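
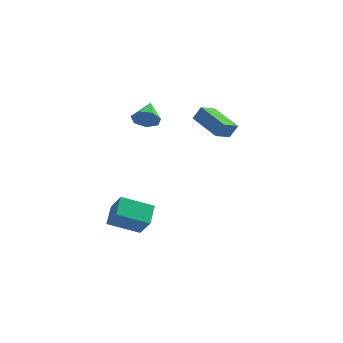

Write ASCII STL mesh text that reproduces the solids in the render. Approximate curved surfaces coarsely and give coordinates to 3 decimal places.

solid 
facet normal -0.823 0.442 0.355
outer loop
vertex 1.191 -0.356 4.762
vertex 1.533 0.531 4.45
vertex 0.815 -0.468 4.03
endloop
endfacet
facet normal -0.342 -0.887 0.311
outer loop
vertex 2.347 -1.291 3.37
vertex 1.191 -0.356 4.762
vertex 0.815 -0.468 4.03
endloop
endfacet
facet normal -0.823 0.442 0.356
outer loop
vertex 0.815 -0.468 4.03
vertex 1.533 0.531 4.45
vertex 1.157 0.419 3.719
endloop
endfacet
facet normal -0.452 -0.135 -0.882
outer loop
vertex 1.157 0.419 3.719
vertex 2.347 -1.291 3.37
vertex 0.815 -0.468 4.03
endloop
endfacet
facet normal 0.453 0.136 0.881
outer loop
vertex 1.191 -0.356 4.762
vertex 3.065 -0.292 3.79
vertex 1.533 0.531 4.45
endloop
endfacet
facet normal -0.342 -0.887 0.312
outer loop
vertex 2.723 -1.179 4.101
vertex 1.191 -0.356 4.762
vertex 2.347 -1.291 3.37
endloop
endfacet
facet normal 0.453 0.135 0.881
outer loop
vertex 2.723 -1.179 4.101
vertex 3.065 -0.292 3.79
vertex 1.191 -0.356 4.762
endloop
endfacet
facet normal 0.342 0.887 -0.312
outer loop
vertex 1.533 0.531 4.45
vertex 3.065 -0.292 3.79
vertex 1.157 0.419 3.719
endloop
endfacet
facet normal -0.453 -0.135 -0.881
outer loop
vertex 2.689 -0.404 3.058
vertex 2.347 -1.291 3.37
vertex 1.157 0.419 3.719
endloop
endfacet
facet normal 0.342 0.887 -0.311
outer loop
vertex 1.157 0.419 3.719
vertex 3.065 -0.292 3.79
vertex 2.689 -0.404 3.058
endloop
endfacet
facet normal 0.823 -0.443 -0.356
outer loop
vertex 2.689 -0.404 3.058
vertex 2.723 -1.179 4.101
vertex 2.347 -1.291 3.37
endloop
endfacet
facet normal 0.824 -0.442 -0.355
outer loop
vertex 3.065 -0.292 3.79
vertex 2.723 -1.179 4.101
vertex 2.689 -0.404 3.058
endloop
endfacet
facet normal 0.201 -0.833 -0.515
outer loop
vertex -1.938 0.932 3.569
vertex -2.4 1.171 3.002
vertex -1.646 1.297 3.092
endloop
endfacet
facet normal 0.695 0.299 0.654
outer loop
vertex -1.938 0.932 3.569
vertex -1.646 1.297 3.092
vertex -2.68 2.329 3.718
endloop
endfacet
facet normal 0.201 -0.833 -0.515
outer loop
vertex -1.646 1.297 3.092
vertex -2.4 1.171 3.002
vertex -1.923 1.567 2.547
endloop
endfacet
facet normal 0.704 0.710 -0.006
outer loop
vertex -1.646 1.297 3.092
vertex -1.923 1.567 2.547
vertex -2.68 2.329 3.718
endloop
endfacet
facet normal 0.200 -0.833 -0.515
outer loop
vertex -1.923 1.567 2.547
vertex -2.4 1.171 3.002
vertex -2.559 1.539 2.345
endloop
endfacet
facet normal 0.117 0.865 -0.488
outer loop
vertex -1.923 1.567 2.547
vertex -2.559 1.539 2.345
vertex -2.68 2.329 3.718
endloop
endfacet
facet normal 0.202 -0.833 -0.515
outer loop
vertex -2.559 1.539 2.345
vertex -2.4 1.171 3.002
vertex -3.076 1.233 2.637
endloop
endfacet
facet normal -0.627 0.650 -0.429
outer loop
vertex -2.559 1.539 2.345
vertex -3.076 1.233 2.637
vertex -2.68 2.329 3.718
endloop
endfacet
facet normal 0.201 -0.834 -0.514
outer loop
vertex -3.076 1.233 2.637
vertex -2.4 1.171 3.002
vertex -3.084 0.881 3.205
endloop
endfacet
facet normal -0.966 0.225 0.126
outer loop
vertex -3.076 1.233 2.637
vertex -3.084 0.881 3.205
vertex -2.68 2.329 3.718
endloop
endfacet
facet normal 0.200 -0.833 -0.516
outer loop
vertex -3.084 0.881 3.205
vertex -2.4 1.171 3.002
vertex -2.578 0.746 3.619
endloop
endfacet
facet normal -0.645 -0.089 0.759
outer loop
vertex -3.084 0.881 3.205
vertex -2.578 0.746 3.619
vertex -2.68 2.329 3.718
endloop
endfacet
facet normal 0.202 -0.833 -0.515
outer loop
vertex -2.578 0.746 3.619
vertex -2.4 1.171 3.002
vertex -1.938 0.932 3.569
endloop
endfacet
facet normal 0.094 -0.056 0.994
outer loop
vertex -2.578 0.746 3.619
vertex -1.938 0.932 3.569
vertex -2.68 2.329 3.718
endloop
endfacet
facet normal -0.579 0.393 -0.715
outer loop
vertex -2.833 -1.914 -1.874
vertex -1.443 -1.092 -2.548
vertex -2.598 -2.918 -2.616
endloop
endfacet
facet normal -0.794 -0.470 0.385
outer loop
vertex -1.817 -3.448 -1.652
vertex -2.833 -1.914 -1.874
vertex -2.598 -2.918 -2.616
endloop
endfacet
facet normal -0.579 0.393 -0.714
outer loop
vertex -2.598 -2.918 -2.616
vertex -1.443 -1.092 -2.548
vertex -1.209 -2.096 -3.29
endloop
endfacet
facet normal 0.184 -0.791 -0.584
outer loop
vertex -1.209 -2.096 -3.29
vertex -1.817 -3.448 -1.652
vertex -2.598 -2.918 -2.616
endloop
endfacet
facet normal -0.184 0.791 0.584
outer loop
vertex -2.833 -1.914 -1.874
vertex -0.662 -1.622 -1.584
vertex -1.443 -1.092 -2.548
endloop
endfacet
facet normal -0.794 -0.470 0.386
outer loop
vertex -2.051 -2.444 -0.91
vertex -2.833 -1.914 -1.874
vertex -1.817 -3.448 -1.652
endloop
endfacet
facet normal -0.184 0.790 0.584
outer loop
vertex -2.051 -2.444 -0.91
vertex -0.662 -1.622 -1.584
vertex -2.833 -1.914 -1.874
endloop
endfacet
facet normal 0.794 0.470 -0.385
outer loop
vertex -1.443 -1.092 -2.548
vertex -0.662 -1.622 -1.584
vertex -1.209 -2.096 -3.29
endloop
endfacet
facet normal 0.184 -0.791 -0.584
outer loop
vertex -0.427 -2.626 -2.326
vertex -1.817 -3.448 -1.652
vertex -1.209 -2.096 -3.29
endloop
endfacet
facet normal 0.794 0.471 -0.385
outer loop
vertex -1.209 -2.096 -3.29
vertex -0.662 -1.622 -1.584
vertex -0.427 -2.626 -2.326
endloop
endfacet
facet normal 0.579 -0.393 0.714
outer loop
vertex -0.427 -2.626 -2.326
vertex -2.051 -2.444 -0.91
vertex -1.817 -3.448 -1.652
endloop
endfacet
facet normal 0.579 -0.393 0.715
outer loop
vertex -0.662 -1.622 -1.584
vertex -2.051 -2.444 -0.91
vertex -0.427 -2.626 -2.326
endloop
endfacet

endsolid


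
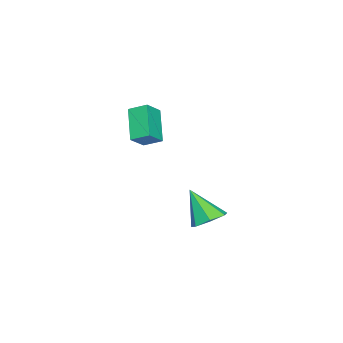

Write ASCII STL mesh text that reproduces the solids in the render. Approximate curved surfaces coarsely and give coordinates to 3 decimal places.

solid 
facet normal 0.056 0.526 -0.849
outer loop
vertex 3.76 1.961 -4.479
vertex 2.828 2.24 -4.367
vertex 3.641 2.68 -4.041
endloop
endfacet
facet normal 0.889 -0.122 0.441
outer loop
vertex 3.76 1.961 -4.479
vertex 3.641 2.68 -4.041
vertex 2.712 1.14 -2.593
endloop
endfacet
facet normal 0.055 0.526 -0.848
outer loop
vertex 3.641 2.68 -4.041
vertex 2.828 2.24 -4.367
vertex 2.909 3.068 -3.848
endloop
endfacet
facet normal 0.445 0.456 0.771
outer loop
vertex 3.641 2.68 -4.041
vertex 2.909 3.068 -3.848
vertex 2.712 1.14 -2.593
endloop
endfacet
facet normal 0.055 0.526 -0.848
outer loop
vertex 2.909 3.068 -3.848
vertex 2.828 2.24 -4.367
vertex 2.116 2.832 -4.046
endloop
endfacet
facet normal -0.351 0.536 0.768
outer loop
vertex 2.909 3.068 -3.848
vertex 2.116 2.832 -4.046
vertex 2.712 1.14 -2.593
endloop
endfacet
facet normal 0.055 0.526 -0.849
outer loop
vertex 2.116 2.832 -4.046
vertex 2.828 2.24 -4.367
vertex 1.859 2.151 -4.485
endloop
endfacet
facet normal -0.898 0.058 0.436
outer loop
vertex 2.116 2.832 -4.046
vertex 1.859 2.151 -4.485
vertex 2.712 1.14 -2.593
endloop
endfacet
facet normal 0.055 0.526 -0.849
outer loop
vertex 1.859 2.151 -4.485
vertex 2.828 2.24 -4.367
vertex 2.332 1.537 -4.835
endloop
endfacet
facet normal -0.785 -0.619 0.024
outer loop
vertex 1.859 2.151 -4.485
vertex 2.332 1.537 -4.835
vertex 2.712 1.14 -2.593
endloop
endfacet
facet normal 0.055 0.526 -0.849
outer loop
vertex 2.332 1.537 -4.835
vertex 2.828 2.24 -4.367
vertex 3.178 1.452 -4.833
endloop
endfacet
facet normal -0.098 -0.983 -0.157
outer loop
vertex 2.332 1.537 -4.835
vertex 3.178 1.452 -4.833
vertex 2.712 1.14 -2.593
endloop
endfacet
facet normal 0.056 0.526 -0.848
outer loop
vertex 3.178 1.452 -4.833
vertex 2.828 2.24 -4.367
vertex 3.76 1.961 -4.479
endloop
endfacet
facet normal 0.648 -0.761 0.029
outer loop
vertex 3.178 1.452 -4.833
vertex 3.76 1.961 -4.479
vertex 2.712 1.14 -2.593
endloop
endfacet
facet normal -0.821 0.179 -0.542
outer loop
vertex 2.983 -1.286 2.027
vertex 2.925 -0.31 2.438
vertex 4.13 -0.583 0.52
endloop
endfacet
facet normal 0.054 -0.920 -0.388
outer loop
vertex 5.075 -0.79 1.142
vertex 2.983 -1.286 2.027
vertex 4.13 -0.583 0.52
endloop
endfacet
facet normal -0.821 0.179 -0.542
outer loop
vertex 4.13 -0.583 0.52
vertex 2.925 -0.31 2.438
vertex 4.072 0.392 0.93
endloop
endfacet
facet normal 0.567 0.348 -0.746
outer loop
vertex 4.072 0.392 0.93
vertex 5.075 -0.79 1.142
vertex 4.13 -0.583 0.52
endloop
endfacet
facet normal -0.567 -0.348 0.746
outer loop
vertex 2.983 -1.286 2.027
vertex 3.87 -0.517 3.06
vertex 2.925 -0.31 2.438
endloop
endfacet
facet normal 0.055 -0.920 -0.387
outer loop
vertex 3.928 -1.492 2.65
vertex 2.983 -1.286 2.027
vertex 5.075 -0.79 1.142
endloop
endfacet
facet normal -0.568 -0.348 0.746
outer loop
vertex 3.928 -1.492 2.65
vertex 3.87 -0.517 3.06
vertex 2.983 -1.286 2.027
endloop
endfacet
facet normal -0.054 0.920 0.388
outer loop
vertex 2.925 -0.31 2.438
vertex 3.87 -0.517 3.06
vertex 4.072 0.392 0.93
endloop
endfacet
facet normal 0.568 0.348 -0.746
outer loop
vertex 5.017 0.186 1.553
vertex 5.075 -0.79 1.142
vertex 4.072 0.392 0.93
endloop
endfacet
facet normal -0.055 0.920 0.388
outer loop
vertex 4.072 0.392 0.93
vertex 3.87 -0.517 3.06
vertex 5.017 0.186 1.553
endloop
endfacet
facet normal 0.821 -0.179 0.541
outer loop
vertex 5.017 0.186 1.553
vertex 3.928 -1.492 2.65
vertex 5.075 -0.79 1.142
endloop
endfacet
facet normal 0.821 -0.179 0.542
outer loop
vertex 3.87 -0.517 3.06
vertex 3.928 -1.492 2.65
vertex 5.017 0.186 1.553
endloop
endfacet

endsolid


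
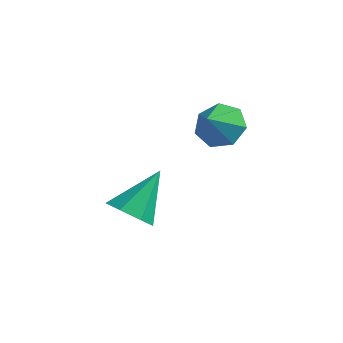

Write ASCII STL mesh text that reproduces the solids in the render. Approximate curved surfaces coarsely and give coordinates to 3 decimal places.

solid 
facet normal -0.176 -0.720 -0.671
outer loop
vertex -2.579 -0.137 0.378
vertex -2.917 -0.63 0.996
vertex -3.313 -0.06 0.488
endloop
endfacet
facet normal 0.033 0.908 -0.417
outer loop
vertex -2.579 -0.137 0.378
vertex -3.313 -0.06 0.488
vertex -2.583 0.73 2.264
endloop
endfacet
facet normal -0.176 -0.720 -0.671
outer loop
vertex -3.313 -0.06 0.488
vertex -2.917 -0.63 0.996
vertex -3.749 -0.413 0.981
endloop
endfacet
facet normal -0.666 0.744 -0.057
outer loop
vertex -3.313 -0.06 0.488
vertex -3.749 -0.413 0.981
vertex -2.583 0.73 2.264
endloop
endfacet
facet normal -0.176 -0.720 -0.672
outer loop
vertex -3.749 -0.413 0.981
vertex -2.917 -0.63 0.996
vertex -3.558 -0.93 1.485
endloop
endfacet
facet normal -0.812 0.225 0.538
outer loop
vertex -3.749 -0.413 0.981
vertex -3.558 -0.93 1.485
vertex -2.583 0.73 2.264
endloop
endfacet
facet normal -0.176 -0.719 -0.672
outer loop
vertex -3.558 -0.93 1.485
vertex -2.917 -0.63 0.996
vertex -2.884 -1.221 1.62
endloop
endfacet
facet normal -0.296 -0.258 0.920
outer loop
vertex -3.558 -0.93 1.485
vertex -2.884 -1.221 1.62
vertex -2.583 0.73 2.264
endloop
endfacet
facet normal -0.176 -0.719 -0.672
outer loop
vertex -2.884 -1.221 1.62
vertex -2.917 -0.63 0.996
vertex -2.235 -1.067 1.285
endloop
endfacet
facet normal 0.494 -0.340 0.800
outer loop
vertex -2.884 -1.221 1.62
vertex -2.235 -1.067 1.285
vertex -2.583 0.73 2.264
endloop
endfacet
facet normal -0.177 -0.720 -0.671
outer loop
vertex -2.235 -1.067 1.285
vertex -2.917 -0.63 0.996
vertex -2.099 -0.585 0.732
endloop
endfacet
facet normal 0.962 0.039 0.270
outer loop
vertex -2.235 -1.067 1.285
vertex -2.099 -0.585 0.732
vertex -2.583 0.73 2.264
endloop
endfacet
facet normal -0.177 -0.720 -0.671
outer loop
vertex -2.099 -0.585 0.732
vertex -2.917 -0.63 0.996
vertex -2.579 -0.137 0.378
endloop
endfacet
facet normal 0.756 0.595 -0.272
outer loop
vertex -2.099 -0.585 0.732
vertex -2.579 -0.137 0.378
vertex -2.583 0.73 2.264
endloop
endfacet
facet normal 0.014 0.721 -0.692
outer loop
vertex -1.226 3.012 2.53
vertex -1.911 3.423 2.944
vertex -1.028 3.533 3.077
endloop
endfacet
facet normal 0.799 -0.552 0.237
outer loop
vertex -1.226 3.012 2.53
vertex -1.028 3.533 3.077
vertex -1.929 2.537 3.796
endloop
endfacet
facet normal 0.015 0.721 -0.693
outer loop
vertex -1.028 3.533 3.077
vertex -1.911 3.423 2.944
vertex -1.494 3.972 3.524
endloop
endfacet
facet normal 0.662 -0.059 0.748
outer loop
vertex -1.028 3.533 3.077
vertex -1.494 3.972 3.524
vertex -1.929 2.537 3.796
endloop
endfacet
facet normal 0.015 0.721 -0.693
outer loop
vertex -1.494 3.972 3.524
vertex -1.911 3.423 2.944
vertex -2.275 3.998 3.534
endloop
endfacet
facet normal 0.019 0.181 0.983
outer loop
vertex -1.494 3.972 3.524
vertex -2.275 3.998 3.534
vertex -1.929 2.537 3.796
endloop
endfacet
facet normal 0.015 0.721 -0.693
outer loop
vertex -2.275 3.998 3.534
vertex -1.911 3.423 2.944
vertex -2.781 3.591 3.1
endloop
endfacet
facet normal -0.644 -0.015 0.765
outer loop
vertex -2.275 3.998 3.534
vertex -2.781 3.591 3.1
vertex -1.929 2.537 3.796
endloop
endfacet
facet normal 0.015 0.721 -0.693
outer loop
vertex -2.781 3.591 3.1
vertex -1.911 3.423 2.944
vertex -2.632 3.058 2.549
endloop
endfacet
facet normal -0.828 -0.498 0.258
outer loop
vertex -2.781 3.591 3.1
vertex -2.632 3.058 2.549
vertex -1.929 2.537 3.796
endloop
endfacet
facet normal 0.014 0.722 -0.692
outer loop
vertex -2.632 3.058 2.549
vertex -1.911 3.423 2.944
vertex -1.94 2.801 2.295
endloop
endfacet
facet normal -0.394 -0.906 -0.156
outer loop
vertex -2.632 3.058 2.549
vertex -1.94 2.801 2.295
vertex -1.929 2.537 3.796
endloop
endfacet
facet normal 0.015 0.722 -0.692
outer loop
vertex -1.94 2.801 2.295
vertex -1.911 3.423 2.944
vertex -1.226 3.012 2.53
endloop
endfacet
facet normal 0.329 -0.930 -0.166
outer loop
vertex -1.94 2.801 2.295
vertex -1.226 3.012 2.53
vertex -1.929 2.537 3.796
endloop
endfacet

endsolid


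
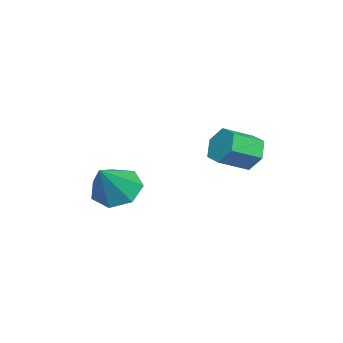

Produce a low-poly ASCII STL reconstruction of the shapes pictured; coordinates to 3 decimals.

solid 
facet normal -0.691 0.134 -0.711
outer loop
vertex 1.498 -3.321 -4.965
vertex 0.717 -3.25 -4.193
vertex 1.324 -2.444 -4.631
endloop
endfacet
facet normal 0.937 0.270 -0.222
outer loop
vertex 1.498 -3.321 -4.965
vertex 1.324 -2.444 -4.631
vertex 2.063 -3.51 -2.807
endloop
endfacet
facet normal -0.690 0.133 -0.711
outer loop
vertex 1.324 -2.444 -4.631
vertex 0.717 -3.25 -4.193
vertex 0.693 -2.174 -3.968
endloop
endfacet
facet normal 0.575 0.786 0.227
outer loop
vertex 1.324 -2.444 -4.631
vertex 0.693 -2.174 -3.968
vertex 2.063 -3.51 -2.807
endloop
endfacet
facet normal -0.690 0.133 -0.712
outer loop
vertex 0.693 -2.174 -3.968
vertex 0.717 -3.25 -4.193
vertex 0.08 -2.714 -3.475
endloop
endfacet
facet normal 0.015 0.665 0.747
outer loop
vertex 0.693 -2.174 -3.968
vertex 0.08 -2.714 -3.475
vertex 2.063 -3.51 -2.807
endloop
endfacet
facet normal -0.690 0.133 -0.711
outer loop
vertex 0.08 -2.714 -3.475
vertex 0.717 -3.25 -4.193
vertex -0.053 -3.658 -3.522
endloop
endfacet
facet normal -0.320 -0.002 0.947
outer loop
vertex 0.08 -2.714 -3.475
vertex -0.053 -3.658 -3.522
vertex 2.063 -3.51 -2.807
endloop
endfacet
facet normal -0.690 0.133 -0.711
outer loop
vertex -0.053 -3.658 -3.522
vertex 0.717 -3.25 -4.193
vertex 0.394 -4.295 -4.075
endloop
endfacet
facet normal -0.179 -0.714 0.677
outer loop
vertex -0.053 -3.658 -3.522
vertex 0.394 -4.295 -4.075
vertex 2.063 -3.51 -2.807
endloop
endfacet
facet normal -0.690 0.133 -0.711
outer loop
vertex 0.394 -4.295 -4.075
vertex 0.717 -3.25 -4.193
vertex 1.084 -4.145 -4.717
endloop
endfacet
facet normal 0.333 -0.933 0.140
outer loop
vertex 0.394 -4.295 -4.075
vertex 1.084 -4.145 -4.717
vertex 2.063 -3.51 -2.807
endloop
endfacet
facet normal -0.691 0.133 -0.711
outer loop
vertex 1.084 -4.145 -4.717
vertex 0.717 -3.25 -4.193
vertex 1.498 -3.321 -4.965
endloop
endfacet
facet normal 0.829 -0.495 -0.260
outer loop
vertex 1.084 -4.145 -4.717
vertex 1.498 -3.321 -4.965
vertex 2.063 -3.51 -2.807
endloop
endfacet
facet normal -0.609 0.679 -0.410
outer loop
vertex -0.869 1.589 -3.33
vertex -1.408 1.539 -2.611
vertex -0.734 2.134 -2.628
endloop
endfacet
facet normal 0.778 0.414 -0.471
outer loop
vertex -0.869 1.589 -3.33
vertex -0.734 2.134 -2.628
vertex 0.027 0.591 -2.728
endloop
endfacet
facet normal 0.778 0.414 -0.473
outer loop
vertex 0.027 0.591 -2.728
vertex -0.734 2.134 -2.628
vertex 0.163 1.137 -2.026
endloop
endfacet
facet normal 0.610 -0.679 0.410
outer loop
vertex 0.027 0.591 -2.728
vertex 0.163 1.137 -2.026
vertex -0.512 0.541 -2.009
endloop
endfacet
facet normal -0.609 0.679 -0.410
outer loop
vertex -0.734 2.134 -2.628
vertex -1.408 1.539 -2.611
vertex -1.272 2.085 -1.909
endloop
endfacet
facet normal 0.520 0.733 0.439
outer loop
vertex -0.734 2.134 -2.628
vertex -1.272 2.085 -1.909
vertex 0.163 1.137 -2.026
endloop
endfacet
facet normal 0.520 0.732 0.440
outer loop
vertex 0.163 1.137 -2.026
vertex -1.272 2.085 -1.909
vertex -0.376 1.087 -1.306
endloop
endfacet
facet normal 0.610 -0.679 0.409
outer loop
vertex 0.163 1.137 -2.026
vertex -0.376 1.087 -1.306
vertex -0.512 0.541 -2.009
endloop
endfacet
facet normal -0.610 0.679 -0.410
outer loop
vertex -1.272 2.085 -1.909
vertex -1.408 1.539 -2.611
vertex -1.947 1.489 -1.892
endloop
endfacet
facet normal -0.259 0.319 0.912
outer loop
vertex -1.272 2.085 -1.909
vertex -1.947 1.489 -1.892
vertex -0.376 1.087 -1.306
endloop
endfacet
facet normal -0.259 0.318 0.912
outer loop
vertex -0.376 1.087 -1.306
vertex -1.947 1.489 -1.892
vertex -1.051 0.491 -1.29
endloop
endfacet
facet normal 0.609 -0.679 0.410
outer loop
vertex -0.376 1.087 -1.306
vertex -1.051 0.491 -1.29
vertex -0.512 0.541 -2.009
endloop
endfacet
facet normal -0.610 0.679 -0.410
outer loop
vertex -1.947 1.489 -1.892
vertex -1.408 1.539 -2.611
vertex -2.083 0.943 -2.594
endloop
endfacet
facet normal -0.778 -0.414 0.473
outer loop
vertex -1.947 1.489 -1.892
vertex -2.083 0.943 -2.594
vertex -1.051 0.491 -1.29
endloop
endfacet
facet normal -0.778 -0.415 0.472
outer loop
vertex -1.051 0.491 -1.29
vertex -2.083 0.943 -2.594
vertex -1.186 -0.054 -1.992
endloop
endfacet
facet normal 0.609 -0.679 0.410
outer loop
vertex -1.051 0.491 -1.29
vertex -1.186 -0.054 -1.992
vertex -0.512 0.541 -2.009
endloop
endfacet
facet normal -0.610 0.679 -0.409
outer loop
vertex -2.083 0.943 -2.594
vertex -1.408 1.539 -2.611
vertex -1.544 0.993 -3.314
endloop
endfacet
facet normal -0.519 -0.733 -0.440
outer loop
vertex -2.083 0.943 -2.594
vertex -1.544 0.993 -3.314
vertex -1.186 -0.054 -1.992
endloop
endfacet
facet normal -0.520 -0.732 -0.439
outer loop
vertex -1.186 -0.054 -1.992
vertex -1.544 0.993 -3.314
vertex -0.648 -0.005 -2.711
endloop
endfacet
facet normal 0.609 -0.679 0.410
outer loop
vertex -1.186 -0.054 -1.992
vertex -0.648 -0.005 -2.711
vertex -0.512 0.541 -2.009
endloop
endfacet
facet normal -0.609 0.679 -0.410
outer loop
vertex -1.544 0.993 -3.314
vertex -1.408 1.539 -2.611
vertex -0.869 1.589 -3.33
endloop
endfacet
facet normal 0.259 -0.318 -0.912
outer loop
vertex -1.544 0.993 -3.314
vertex -0.869 1.589 -3.33
vertex -0.648 -0.005 -2.711
endloop
endfacet
facet normal 0.258 -0.318 -0.912
outer loop
vertex -0.648 -0.005 -2.711
vertex -0.869 1.589 -3.33
vertex 0.027 0.591 -2.728
endloop
endfacet
facet normal 0.610 -0.679 0.410
outer loop
vertex -0.648 -0.005 -2.711
vertex 0.027 0.591 -2.728
vertex -0.512 0.541 -2.009
endloop
endfacet

endsolid


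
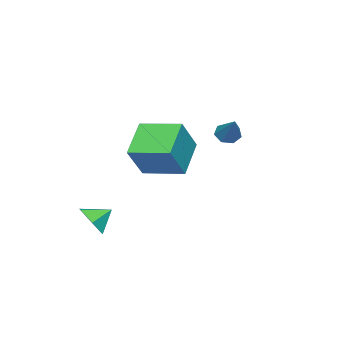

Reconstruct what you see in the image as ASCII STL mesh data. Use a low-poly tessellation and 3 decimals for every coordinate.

solid 
facet normal 0.658 -0.548 -0.516
outer loop
vertex 3.218 -3.261 -2.31
vertex 2.755 -3.032 -3.144
vertex 3.484 -2.465 -2.816
endloop
endfacet
facet normal 0.169 0.488 0.856
outer loop
vertex 3.218 -3.261 -2.31
vertex 3.484 -2.465 -2.816
vertex 2.005 -2.408 -2.556
endloop
endfacet
facet normal 0.659 -0.549 -0.515
outer loop
vertex 3.484 -2.465 -2.816
vertex 2.755 -3.032 -3.144
vertex 3.022 -2.237 -3.65
endloop
endfacet
facet normal 0.077 0.972 0.223
outer loop
vertex 3.484 -2.465 -2.816
vertex 3.022 -2.237 -3.65
vertex 2.005 -2.408 -2.556
endloop
endfacet
facet normal 0.658 -0.549 -0.515
outer loop
vertex 3.022 -2.237 -3.65
vertex 2.755 -3.032 -3.144
vertex 2.293 -2.804 -3.977
endloop
endfacet
facet normal -0.486 0.812 -0.325
outer loop
vertex 3.022 -2.237 -3.65
vertex 2.293 -2.804 -3.977
vertex 2.005 -2.408 -2.556
endloop
endfacet
facet normal 0.659 -0.548 -0.515
outer loop
vertex 2.293 -2.804 -3.977
vertex 2.755 -3.032 -3.144
vertex 2.027 -3.6 -3.471
endloop
endfacet
facet normal -0.956 0.167 -0.240
outer loop
vertex 2.293 -2.804 -3.977
vertex 2.027 -3.6 -3.471
vertex 2.005 -2.408 -2.556
endloop
endfacet
facet normal 0.659 -0.548 -0.515
outer loop
vertex 2.027 -3.6 -3.471
vertex 2.755 -3.032 -3.144
vertex 2.489 -3.828 -2.638
endloop
endfacet
facet normal -0.864 -0.317 0.392
outer loop
vertex 2.027 -3.6 -3.471
vertex 2.489 -3.828 -2.638
vertex 2.005 -2.408 -2.556
endloop
endfacet
facet normal 0.658 -0.548 -0.516
outer loop
vertex 2.489 -3.828 -2.638
vertex 2.755 -3.032 -3.144
vertex 3.218 -3.261 -2.31
endloop
endfacet
facet normal -0.301 -0.157 0.941
outer loop
vertex 2.489 -3.828 -2.638
vertex 3.218 -3.261 -2.31
vertex 2.005 -2.408 -2.556
endloop
endfacet
facet normal -0.543 -0.495 -0.678
outer loop
vertex -0.023 2.05 1.871
vertex -0.531 2.102 2.24
vertex -0.329 2.495 1.791
endloop
endfacet
facet normal 0.761 0.437 -0.479
outer loop
vertex -0.023 2.05 1.871
vertex -0.329 2.495 1.791
vertex 0.431 2.978 3.44
endloop
endfacet
facet normal -0.544 -0.495 -0.678
outer loop
vertex -0.329 2.495 1.791
vertex -0.531 2.102 2.24
vertex -0.787 2.645 2.049
endloop
endfacet
facet normal 0.121 0.936 -0.330
outer loop
vertex -0.329 2.495 1.791
vertex -0.787 2.645 2.049
vertex 0.431 2.978 3.44
endloop
endfacet
facet normal -0.543 -0.495 -0.678
outer loop
vertex -0.787 2.645 2.049
vertex -0.531 2.102 2.24
vertex -1.052 2.386 2.45
endloop
endfacet
facet normal -0.487 0.844 0.224
outer loop
vertex -0.787 2.645 2.049
vertex -1.052 2.386 2.45
vertex 0.431 2.978 3.44
endloop
endfacet
facet normal -0.543 -0.494 -0.679
outer loop
vertex -1.052 2.386 2.45
vertex -0.531 2.102 2.24
vertex -0.925 1.913 2.693
endloop
endfacet
facet normal -0.602 0.231 0.764
outer loop
vertex -1.052 2.386 2.45
vertex -0.925 1.913 2.693
vertex 0.431 2.978 3.44
endloop
endfacet
facet normal -0.542 -0.495 -0.678
outer loop
vertex -0.925 1.913 2.693
vertex -0.531 2.102 2.24
vertex -0.501 1.583 2.595
endloop
endfacet
facet normal -0.140 -0.443 0.886
outer loop
vertex -0.925 1.913 2.693
vertex -0.501 1.583 2.595
vertex 0.431 2.978 3.44
endloop
endfacet
facet normal -0.543 -0.495 -0.678
outer loop
vertex -0.501 1.583 2.595
vertex -0.531 2.102 2.24
vertex -0.099 1.643 2.229
endloop
endfacet
facet normal 0.552 -0.670 0.497
outer loop
vertex -0.501 1.583 2.595
vertex -0.099 1.643 2.229
vertex 0.431 2.978 3.44
endloop
endfacet
facet normal -0.543 -0.495 -0.678
outer loop
vertex -0.099 1.643 2.229
vertex -0.531 2.102 2.24
vertex -0.023 2.05 1.871
endloop
endfacet
facet normal 0.954 -0.277 -0.112
outer loop
vertex -0.099 1.643 2.229
vertex -0.023 2.05 1.871
vertex 0.431 2.978 3.44
endloop
endfacet
facet normal -0.575 0.035 -0.818
outer loop
vertex -3.772 -3.715 -0.668
vertex -4.072 -1.567 -0.364
vertex -2.021 -3.299 -1.881
endloop
endfacet
facet normal 0.137 -0.981 -0.138
outer loop
vertex -0.808 -3.373 -0.156
vertex -3.772 -3.715 -0.668
vertex -2.021 -3.299 -1.881
endloop
endfacet
facet normal -0.575 0.035 -0.817
outer loop
vertex -2.021 -3.299 -1.881
vertex -4.072 -1.567 -0.364
vertex -2.322 -1.151 -1.577
endloop
endfacet
facet normal 0.807 0.192 -0.559
outer loop
vertex -2.322 -1.151 -1.577
vertex -0.808 -3.373 -0.156
vertex -2.021 -3.299 -1.881
endloop
endfacet
facet normal -0.807 -0.192 0.559
outer loop
vertex -3.772 -3.715 -0.668
vertex -2.859 -1.641 1.361
vertex -4.072 -1.567 -0.364
endloop
endfacet
facet normal 0.137 -0.981 -0.139
outer loop
vertex -2.558 -3.789 1.057
vertex -3.772 -3.715 -0.668
vertex -0.808 -3.373 -0.156
endloop
endfacet
facet normal -0.806 -0.192 0.559
outer loop
vertex -2.558 -3.789 1.057
vertex -2.859 -1.641 1.361
vertex -3.772 -3.715 -0.668
endloop
endfacet
facet normal -0.137 0.981 0.139
outer loop
vertex -4.072 -1.567 -0.364
vertex -2.859 -1.641 1.361
vertex -2.322 -1.151 -1.577
endloop
endfacet
facet normal 0.806 0.192 -0.559
outer loop
vertex -1.108 -1.225 0.148
vertex -0.808 -3.373 -0.156
vertex -2.322 -1.151 -1.577
endloop
endfacet
facet normal -0.137 0.981 0.139
outer loop
vertex -2.322 -1.151 -1.577
vertex -2.859 -1.641 1.361
vertex -1.108 -1.225 0.148
endloop
endfacet
facet normal 0.575 -0.035 0.817
outer loop
vertex -1.108 -1.225 0.148
vertex -2.558 -3.789 1.057
vertex -0.808 -3.373 -0.156
endloop
endfacet
facet normal 0.575 -0.035 0.818
outer loop
vertex -2.859 -1.641 1.361
vertex -2.558 -3.789 1.057
vertex -1.108 -1.225 0.148
endloop
endfacet

endsolid


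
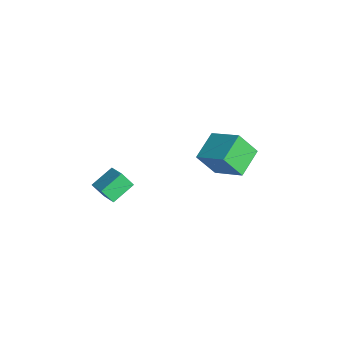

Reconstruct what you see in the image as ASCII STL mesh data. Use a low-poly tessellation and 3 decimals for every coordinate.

solid 
facet normal -0.749 -0.469 -0.468
outer loop
vertex -2.911 1.432 -2.02
vertex -3.956 2.531 -1.45
vertex -2.677 2.296 -3.26
endloop
endfacet
facet normal 0.645 -0.679 -0.351
outer loop
vertex -1.284 3.169 -2.39
vertex -2.911 1.432 -2.02
vertex -2.677 2.296 -3.26
endloop
endfacet
facet normal -0.749 -0.470 -0.468
outer loop
vertex -2.677 2.296 -3.26
vertex -3.956 2.531 -1.45
vertex -3.722 3.395 -2.691
endloop
endfacet
facet normal 0.152 0.565 -0.811
outer loop
vertex -3.722 3.395 -2.691
vertex -1.284 3.169 -2.39
vertex -2.677 2.296 -3.26
endloop
endfacet
facet normal -0.152 -0.565 0.811
outer loop
vertex -2.911 1.432 -2.02
vertex -2.563 3.404 -0.58
vertex -3.956 2.531 -1.45
endloop
endfacet
facet normal 0.645 -0.679 -0.351
outer loop
vertex -1.518 2.305 -1.149
vertex -2.911 1.432 -2.02
vertex -1.284 3.169 -2.39
endloop
endfacet
facet normal -0.153 -0.565 0.811
outer loop
vertex -1.518 2.305 -1.149
vertex -2.563 3.404 -0.58
vertex -2.911 1.432 -2.02
endloop
endfacet
facet normal -0.645 0.679 0.351
outer loop
vertex -3.956 2.531 -1.45
vertex -2.563 3.404 -0.58
vertex -3.722 3.395 -2.691
endloop
endfacet
facet normal 0.152 0.565 -0.811
outer loop
vertex -2.329 4.268 -1.82
vertex -1.284 3.169 -2.39
vertex -3.722 3.395 -2.691
endloop
endfacet
facet normal -0.645 0.679 0.351
outer loop
vertex -3.722 3.395 -2.691
vertex -2.563 3.404 -0.58
vertex -2.329 4.268 -1.82
endloop
endfacet
facet normal 0.749 0.469 0.468
outer loop
vertex -2.329 4.268 -1.82
vertex -1.518 2.305 -1.149
vertex -1.284 3.169 -2.39
endloop
endfacet
facet normal 0.749 0.469 0.468
outer loop
vertex -2.563 3.404 -0.58
vertex -1.518 2.305 -1.149
vertex -2.329 4.268 -1.82
endloop
endfacet
facet normal -0.320 -0.534 0.783
outer loop
vertex -2.153 -3.375 -2.496
vertex -2.612 -2.265 -1.926
vertex -3.282 -3.546 -3.074
endloop
endfacet
facet normal 0.346 -0.835 -0.428
outer loop
vertex -2.988 -3.055 -3.794
vertex -2.153 -3.375 -2.496
vertex -3.282 -3.546 -3.074
endloop
endfacet
facet normal -0.319 -0.534 0.783
outer loop
vertex -3.282 -3.546 -3.074
vertex -2.612 -2.265 -1.926
vertex -3.742 -2.436 -2.504
endloop
endfacet
facet normal -0.882 -0.134 -0.451
outer loop
vertex -3.742 -2.436 -2.504
vertex -2.988 -3.055 -3.794
vertex -3.282 -3.546 -3.074
endloop
endfacet
facet normal 0.882 0.133 0.451
outer loop
vertex -2.153 -3.375 -2.496
vertex -2.318 -1.774 -2.646
vertex -2.612 -2.265 -1.926
endloop
endfacet
facet normal 0.345 -0.835 -0.428
outer loop
vertex -1.858 -2.884 -3.216
vertex -2.153 -3.375 -2.496
vertex -2.988 -3.055 -3.794
endloop
endfacet
facet normal 0.882 0.133 0.452
outer loop
vertex -1.858 -2.884 -3.216
vertex -2.318 -1.774 -2.646
vertex -2.153 -3.375 -2.496
endloop
endfacet
facet normal -0.345 0.835 0.428
outer loop
vertex -2.612 -2.265 -1.926
vertex -2.318 -1.774 -2.646
vertex -3.742 -2.436 -2.504
endloop
endfacet
facet normal -0.882 -0.133 -0.452
outer loop
vertex -3.447 -1.945 -3.224
vertex -2.988 -3.055 -3.794
vertex -3.742 -2.436 -2.504
endloop
endfacet
facet normal -0.346 0.835 0.428
outer loop
vertex -3.742 -2.436 -2.504
vertex -2.318 -1.774 -2.646
vertex -3.447 -1.945 -3.224
endloop
endfacet
facet normal 0.320 0.534 -0.783
outer loop
vertex -3.447 -1.945 -3.224
vertex -1.858 -2.884 -3.216
vertex -2.988 -3.055 -3.794
endloop
endfacet
facet normal 0.320 0.534 -0.783
outer loop
vertex -2.318 -1.774 -2.646
vertex -1.858 -2.884 -3.216
vertex -3.447 -1.945 -3.224
endloop
endfacet

endsolid


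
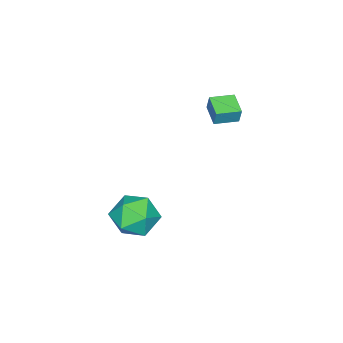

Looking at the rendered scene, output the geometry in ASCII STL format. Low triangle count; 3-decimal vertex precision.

solid 
facet normal -0.755 -0.655 0.023
outer loop
vertex 0.372 -0.752 -2.165
vertex 1.063 -1.568 -2.73
vertex 1.054 -1.516 -1.522
endloop
endfacet
facet normal -0.785 -0.212 0.582
outer loop
vertex 0.372 -0.752 -2.165
vertex 1.054 -1.516 -1.522
vertex 0.98 -0.353 -1.199
endloop
endfacet
facet normal -0.826 0.455 0.332
outer loop
vertex 0.372 -0.752 -2.165
vertex 0.98 -0.353 -1.199
vertex 0.943 0.314 -2.206
endloop
endfacet
facet normal -0.821 0.425 -0.381
outer loop
vertex 0.372 -0.752 -2.165
vertex 0.943 0.314 -2.206
vertex 0.994 -0.437 -3.153
endloop
endfacet
facet normal -0.777 -0.262 -0.573
outer loop
vertex 0.372 -0.752 -2.165
vertex 0.994 -0.437 -3.153
vertex 1.063 -1.568 -2.73
endloop
endfacet
facet normal -0.175 -0.274 0.946
outer loop
vertex 0.98 -0.353 -1.199
vertex 1.054 -1.516 -1.522
vertex 2.046 -0.923 -1.167
endloop
endfacet
facet normal -0.126 -0.991 0.042
outer loop
vertex 1.054 -1.516 -1.522
vertex 1.063 -1.568 -2.73
vertex 2.097 -1.674 -2.114
endloop
endfacet
facet normal -0.162 -0.354 -0.921
outer loop
vertex 1.063 -1.568 -2.73
vertex 0.994 -0.437 -3.153
vertex 2.06 -1.007 -3.121
endloop
endfacet
facet normal -0.233 0.756 -0.612
outer loop
vertex 0.994 -0.437 -3.153
vertex 0.943 0.314 -2.206
vertex 1.986 0.156 -2.798
endloop
endfacet
facet normal -0.240 0.805 0.542
outer loop
vertex 0.943 0.314 -2.206
vertex 0.98 -0.353 -1.199
vertex 1.977 0.208 -1.59
endloop
endfacet
facet normal 0.821 -0.425 0.381
outer loop
vertex 2.668 -0.608 -2.155
vertex 2.046 -0.923 -1.167
vertex 2.097 -1.674 -2.114
endloop
endfacet
facet normal 0.826 -0.455 -0.332
outer loop
vertex 2.668 -0.608 -2.155
vertex 2.097 -1.674 -2.114
vertex 2.06 -1.007 -3.121
endloop
endfacet
facet normal 0.785 0.212 -0.582
outer loop
vertex 2.668 -0.608 -2.155
vertex 2.06 -1.007 -3.121
vertex 1.986 0.156 -2.798
endloop
endfacet
facet normal 0.755 0.655 -0.023
outer loop
vertex 2.668 -0.608 -2.155
vertex 1.986 0.156 -2.798
vertex 1.977 0.208 -1.59
endloop
endfacet
facet normal 0.777 0.262 0.573
outer loop
vertex 2.668 -0.608 -2.155
vertex 1.977 0.208 -1.59
vertex 2.046 -0.923 -1.167
endloop
endfacet
facet normal 0.233 -0.756 0.612
outer loop
vertex 2.097 -1.674 -2.114
vertex 2.046 -0.923 -1.167
vertex 1.054 -1.516 -1.522
endloop
endfacet
facet normal 0.240 -0.805 -0.542
outer loop
vertex 2.06 -1.007 -3.121
vertex 2.097 -1.674 -2.114
vertex 1.063 -1.568 -2.73
endloop
endfacet
facet normal 0.175 0.274 -0.946
outer loop
vertex 1.986 0.156 -2.798
vertex 2.06 -1.007 -3.121
vertex 0.994 -0.437 -3.153
endloop
endfacet
facet normal 0.126 0.991 -0.042
outer loop
vertex 1.977 0.208 -1.59
vertex 1.986 0.156 -2.798
vertex 0.943 0.314 -2.206
endloop
endfacet
facet normal 0.162 0.354 0.921
outer loop
vertex 2.046 -0.923 -1.167
vertex 1.977 0.208 -1.59
vertex 0.98 -0.353 -1.199
endloop
endfacet
facet normal -0.644 -0.720 0.260
outer loop
vertex -1.972 0.843 4.013
vertex -2.824 1.582 3.948
vertex -2.077 0.652 3.223
endloop
endfacet
facet normal 0.754 -0.654 0.058
outer loop
vertex -1.356 1.458 2.932
vertex -1.972 0.843 4.013
vertex -2.077 0.652 3.223
endloop
endfacet
facet normal -0.644 -0.720 0.260
outer loop
vertex -2.077 0.652 3.223
vertex -2.824 1.582 3.948
vertex -2.929 1.391 3.158
endloop
endfacet
facet normal -0.129 -0.233 -0.964
outer loop
vertex -2.929 1.391 3.158
vertex -1.356 1.458 2.932
vertex -2.077 0.652 3.223
endloop
endfacet
facet normal 0.129 0.233 0.964
outer loop
vertex -1.972 0.843 4.013
vertex -2.103 2.388 3.657
vertex -2.824 1.582 3.948
endloop
endfacet
facet normal 0.754 -0.654 0.058
outer loop
vertex -1.251 1.649 3.722
vertex -1.972 0.843 4.013
vertex -1.356 1.458 2.932
endloop
endfacet
facet normal 0.129 0.233 0.964
outer loop
vertex -1.251 1.649 3.722
vertex -2.103 2.388 3.657
vertex -1.972 0.843 4.013
endloop
endfacet
facet normal -0.754 0.654 -0.058
outer loop
vertex -2.824 1.582 3.948
vertex -2.103 2.388 3.657
vertex -2.929 1.391 3.158
endloop
endfacet
facet normal -0.129 -0.233 -0.964
outer loop
vertex -2.208 2.197 2.867
vertex -1.356 1.458 2.932
vertex -2.929 1.391 3.158
endloop
endfacet
facet normal -0.754 0.654 -0.058
outer loop
vertex -2.929 1.391 3.158
vertex -2.103 2.388 3.657
vertex -2.208 2.197 2.867
endloop
endfacet
facet normal 0.644 0.720 -0.260
outer loop
vertex -2.208 2.197 2.867
vertex -1.251 1.649 3.722
vertex -1.356 1.458 2.932
endloop
endfacet
facet normal 0.644 0.720 -0.260
outer loop
vertex -2.103 2.388 3.657
vertex -1.251 1.649 3.722
vertex -2.208 2.197 2.867
endloop
endfacet

endsolid


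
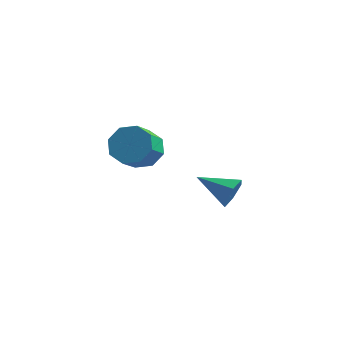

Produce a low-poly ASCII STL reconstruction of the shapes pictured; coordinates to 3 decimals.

solid 
facet normal 0.953 -0.023 -0.301
outer loop
vertex 2.393 2.094 -1.429
vertex 2.17 1.76 -2.109
vertex 2.208 2.547 -2.05
endloop
endfacet
facet normal -0.175 0.770 0.614
outer loop
vertex 2.393 2.094 -1.429
vertex 2.208 2.547 -2.05
vertex 0.53 1.8 -1.591
endloop
endfacet
facet normal 0.953 -0.023 -0.302
outer loop
vertex 2.208 2.547 -2.05
vertex 2.17 1.76 -2.109
vertex 1.984 2.212 -2.73
endloop
endfacet
facet normal -0.452 0.850 -0.270
outer loop
vertex 2.208 2.547 -2.05
vertex 1.984 2.212 -2.73
vertex 0.53 1.8 -1.591
endloop
endfacet
facet normal 0.953 -0.023 -0.302
outer loop
vertex 1.984 2.212 -2.73
vertex 2.17 1.76 -2.109
vertex 1.946 1.426 -2.79
endloop
endfacet
facet normal -0.630 0.089 -0.772
outer loop
vertex 1.984 2.212 -2.73
vertex 1.946 1.426 -2.79
vertex 0.53 1.8 -1.591
endloop
endfacet
facet normal 0.953 -0.024 -0.302
outer loop
vertex 1.946 1.426 -2.79
vertex 2.17 1.76 -2.109
vertex 2.131 0.973 -2.169
endloop
endfacet
facet normal -0.530 -0.753 -0.391
outer loop
vertex 1.946 1.426 -2.79
vertex 2.131 0.973 -2.169
vertex 0.53 1.8 -1.591
endloop
endfacet
facet normal 0.953 -0.024 -0.302
outer loop
vertex 2.131 0.973 -2.169
vertex 2.17 1.76 -2.109
vertex 2.355 1.307 -1.489
endloop
endfacet
facet normal -0.253 -0.833 0.492
outer loop
vertex 2.131 0.973 -2.169
vertex 2.355 1.307 -1.489
vertex 0.53 1.8 -1.591
endloop
endfacet
facet normal 0.953 -0.023 -0.301
outer loop
vertex 2.355 1.307 -1.489
vertex 2.17 1.76 -2.109
vertex 2.393 2.094 -1.429
endloop
endfacet
facet normal -0.075 -0.072 0.995
outer loop
vertex 2.355 1.307 -1.489
vertex 2.393 2.094 -1.429
vertex 0.53 1.8 -1.591
endloop
endfacet
facet normal -0.005 0.772 -0.635
outer loop
vertex 0.513 -1.53 2.695
vertex -0.164 -1.938 2.205
vertex -0.136 -1.347 2.923
endloop
endfacet
facet normal 0.411 0.582 0.702
outer loop
vertex 0.513 -1.53 2.695
vertex -0.136 -1.347 2.923
vertex 0.522 -2.633 3.604
endloop
endfacet
facet normal 0.410 0.582 0.702
outer loop
vertex 0.522 -2.633 3.604
vertex -0.136 -1.347 2.923
vertex -0.128 -2.45 3.832
endloop
endfacet
facet normal 0.006 -0.771 0.637
outer loop
vertex 0.522 -2.633 3.604
vertex -0.128 -2.45 3.832
vertex -0.156 -3.042 3.115
endloop
endfacet
facet normal -0.006 0.772 -0.635
outer loop
vertex -0.136 -1.347 2.923
vertex -0.164 -1.938 2.205
vertex -0.802 -1.511 2.73
endloop
endfacet
facet normal -0.355 0.593 0.723
outer loop
vertex -0.136 -1.347 2.923
vertex -0.802 -1.511 2.73
vertex -0.128 -2.45 3.832
endloop
endfacet
facet normal -0.355 0.593 0.723
outer loop
vertex -0.128 -2.45 3.832
vertex -0.802 -1.511 2.73
vertex -0.793 -2.614 3.64
endloop
endfacet
facet normal 0.006 -0.771 0.637
outer loop
vertex -0.128 -2.45 3.832
vertex -0.793 -2.614 3.64
vertex -0.156 -3.042 3.115
endloop
endfacet
facet normal -0.007 0.772 -0.636
outer loop
vertex -0.802 -1.511 2.73
vertex -0.164 -1.938 2.205
vertex -1.094 -1.925 2.231
endloop
endfacet
facet normal -0.912 0.257 0.320
outer loop
vertex -0.802 -1.511 2.73
vertex -1.094 -1.925 2.231
vertex -0.793 -2.614 3.64
endloop
endfacet
facet normal -0.912 0.256 0.320
outer loop
vertex -0.793 -2.614 3.64
vertex -1.094 -1.925 2.231
vertex -1.085 -3.028 3.14
endloop
endfacet
facet normal 0.005 -0.772 0.636
outer loop
vertex -0.793 -2.614 3.64
vertex -1.085 -3.028 3.14
vertex -0.156 -3.042 3.115
endloop
endfacet
facet normal -0.007 0.772 -0.636
outer loop
vertex -1.094 -1.925 2.231
vertex -0.164 -1.938 2.205
vertex -0.842 -2.347 1.716
endloop
endfacet
facet normal -0.935 -0.230 -0.269
outer loop
vertex -1.094 -1.925 2.231
vertex -0.842 -2.347 1.716
vertex -1.085 -3.028 3.14
endloop
endfacet
facet normal -0.935 -0.230 -0.269
outer loop
vertex -1.085 -3.028 3.14
vertex -0.842 -2.347 1.716
vertex -0.833 -3.45 2.625
endloop
endfacet
facet normal 0.005 -0.772 0.635
outer loop
vertex -1.085 -3.028 3.14
vertex -0.833 -3.45 2.625
vertex -0.156 -3.042 3.115
endloop
endfacet
facet normal -0.006 0.771 -0.637
outer loop
vertex -0.842 -2.347 1.716
vertex -0.164 -1.938 2.205
vertex -0.192 -2.53 1.488
endloop
endfacet
facet normal -0.410 -0.582 -0.702
outer loop
vertex -0.842 -2.347 1.716
vertex -0.192 -2.53 1.488
vertex -0.833 -3.45 2.625
endloop
endfacet
facet normal -0.411 -0.582 -0.702
outer loop
vertex -0.833 -3.45 2.625
vertex -0.192 -2.53 1.488
vertex -0.184 -3.633 2.397
endloop
endfacet
facet normal 0.005 -0.772 0.635
outer loop
vertex -0.833 -3.45 2.625
vertex -0.184 -3.633 2.397
vertex -0.156 -3.042 3.115
endloop
endfacet
facet normal -0.006 0.771 -0.637
outer loop
vertex -0.192 -2.53 1.488
vertex -0.164 -1.938 2.205
vertex 0.473 -2.366 1.68
endloop
endfacet
facet normal 0.355 -0.593 -0.723
outer loop
vertex -0.192 -2.53 1.488
vertex 0.473 -2.366 1.68
vertex -0.184 -3.633 2.397
endloop
endfacet
facet normal 0.355 -0.593 -0.722
outer loop
vertex -0.184 -3.633 2.397
vertex 0.473 -2.366 1.68
vertex 0.482 -3.469 2.59
endloop
endfacet
facet normal 0.006 -0.772 0.635
outer loop
vertex -0.184 -3.633 2.397
vertex 0.482 -3.469 2.59
vertex -0.156 -3.042 3.115
endloop
endfacet
facet normal -0.005 0.772 -0.636
outer loop
vertex 0.473 -2.366 1.68
vertex -0.164 -1.938 2.205
vertex 0.765 -1.952 2.18
endloop
endfacet
facet normal 0.912 -0.257 -0.320
outer loop
vertex 0.473 -2.366 1.68
vertex 0.765 -1.952 2.18
vertex 0.482 -3.469 2.59
endloop
endfacet
facet normal 0.912 -0.257 -0.321
outer loop
vertex 0.482 -3.469 2.59
vertex 0.765 -1.952 2.18
vertex 0.774 -3.055 3.089
endloop
endfacet
facet normal 0.007 -0.772 0.636
outer loop
vertex 0.482 -3.469 2.59
vertex 0.774 -3.055 3.089
vertex -0.156 -3.042 3.115
endloop
endfacet
facet normal -0.005 0.772 -0.635
outer loop
vertex 0.765 -1.952 2.18
vertex -0.164 -1.938 2.205
vertex 0.513 -1.53 2.695
endloop
endfacet
facet normal 0.935 0.230 0.269
outer loop
vertex 0.765 -1.952 2.18
vertex 0.513 -1.53 2.695
vertex 0.774 -3.055 3.089
endloop
endfacet
facet normal 0.935 0.230 0.269
outer loop
vertex 0.774 -3.055 3.089
vertex 0.513 -1.53 2.695
vertex 0.522 -2.633 3.604
endloop
endfacet
facet normal 0.007 -0.772 0.636
outer loop
vertex 0.774 -3.055 3.089
vertex 0.522 -2.633 3.604
vertex -0.156 -3.042 3.115
endloop
endfacet

endsolid


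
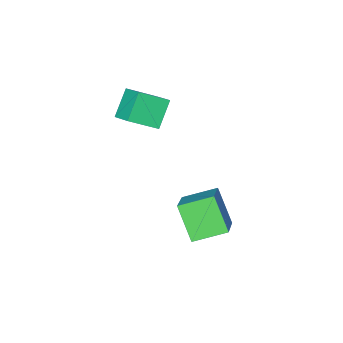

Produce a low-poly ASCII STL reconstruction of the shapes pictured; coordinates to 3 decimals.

solid 
facet normal -0.742 0.590 0.319
outer loop
vertex 1.107 2.398 -2.559
vertex 1.352 3.441 -3.917
vertex -0.138 1.377 -3.568
endloop
endfacet
facet normal -0.142 -0.603 0.785
outer loop
vertex 0.968 0.499 -4.043
vertex 1.107 2.398 -2.559
vertex -0.138 1.377 -3.568
endloop
endfacet
facet normal -0.742 0.590 0.319
outer loop
vertex -0.138 1.377 -3.568
vertex 1.352 3.441 -3.917
vertex 0.107 2.42 -4.926
endloop
endfacet
facet normal -0.655 -0.538 -0.531
outer loop
vertex 0.107 2.42 -4.926
vertex 0.968 0.499 -4.043
vertex -0.138 1.377 -3.568
endloop
endfacet
facet normal 0.655 0.538 0.531
outer loop
vertex 1.107 2.398 -2.559
vertex 2.458 2.563 -4.392
vertex 1.352 3.441 -3.917
endloop
endfacet
facet normal -0.142 -0.603 0.785
outer loop
vertex 2.213 1.52 -3.034
vertex 1.107 2.398 -2.559
vertex 0.968 0.499 -4.043
endloop
endfacet
facet normal 0.655 0.538 0.531
outer loop
vertex 2.213 1.52 -3.034
vertex 2.458 2.563 -4.392
vertex 1.107 2.398 -2.559
endloop
endfacet
facet normal 0.142 0.603 -0.785
outer loop
vertex 1.352 3.441 -3.917
vertex 2.458 2.563 -4.392
vertex 0.107 2.42 -4.926
endloop
endfacet
facet normal -0.655 -0.538 -0.531
outer loop
vertex 1.213 1.542 -5.401
vertex 0.968 0.499 -4.043
vertex 0.107 2.42 -4.926
endloop
endfacet
facet normal 0.142 0.603 -0.785
outer loop
vertex 0.107 2.42 -4.926
vertex 2.458 2.563 -4.392
vertex 1.213 1.542 -5.401
endloop
endfacet
facet normal 0.742 -0.590 -0.319
outer loop
vertex 1.213 1.542 -5.401
vertex 2.213 1.52 -3.034
vertex 0.968 0.499 -4.043
endloop
endfacet
facet normal 0.742 -0.590 -0.319
outer loop
vertex 2.458 2.563 -4.392
vertex 2.213 1.52 -3.034
vertex 1.213 1.542 -5.401
endloop
endfacet
facet normal -0.645 -0.229 0.729
outer loop
vertex 0.805 -2.084 0.785
vertex -0.273 -1.453 0.029
vertex 0.583 -3.07 0.279
endloop
endfacet
facet normal 0.738 -0.432 0.518
outer loop
vertex 1.493 -2.747 -0.749
vertex 0.805 -2.084 0.785
vertex 0.583 -3.07 0.279
endloop
endfacet
facet normal -0.645 -0.229 0.729
outer loop
vertex 0.583 -3.07 0.279
vertex -0.273 -1.453 0.029
vertex -0.495 -2.439 -0.477
endloop
endfacet
facet normal -0.196 -0.872 -0.448
outer loop
vertex -0.495 -2.439 -0.477
vertex 1.493 -2.747 -0.749
vertex 0.583 -3.07 0.279
endloop
endfacet
facet normal 0.196 0.872 0.448
outer loop
vertex 0.805 -2.084 0.785
vertex 0.637 -1.13 -0.999
vertex -0.273 -1.453 0.029
endloop
endfacet
facet normal 0.738 -0.432 0.518
outer loop
vertex 1.715 -1.761 -0.243
vertex 0.805 -2.084 0.785
vertex 1.493 -2.747 -0.749
endloop
endfacet
facet normal 0.196 0.872 0.448
outer loop
vertex 1.715 -1.761 -0.243
vertex 0.637 -1.13 -0.999
vertex 0.805 -2.084 0.785
endloop
endfacet
facet normal -0.738 0.432 -0.518
outer loop
vertex -0.273 -1.453 0.029
vertex 0.637 -1.13 -0.999
vertex -0.495 -2.439 -0.477
endloop
endfacet
facet normal -0.196 -0.872 -0.448
outer loop
vertex 0.415 -2.116 -1.505
vertex 1.493 -2.747 -0.749
vertex -0.495 -2.439 -0.477
endloop
endfacet
facet normal -0.738 0.432 -0.518
outer loop
vertex -0.495 -2.439 -0.477
vertex 0.637 -1.13 -0.999
vertex 0.415 -2.116 -1.505
endloop
endfacet
facet normal 0.645 0.229 -0.729
outer loop
vertex 0.415 -2.116 -1.505
vertex 1.715 -1.761 -0.243
vertex 1.493 -2.747 -0.749
endloop
endfacet
facet normal 0.645 0.229 -0.729
outer loop
vertex 0.637 -1.13 -0.999
vertex 1.715 -1.761 -0.243
vertex 0.415 -2.116 -1.505
endloop
endfacet

endsolid


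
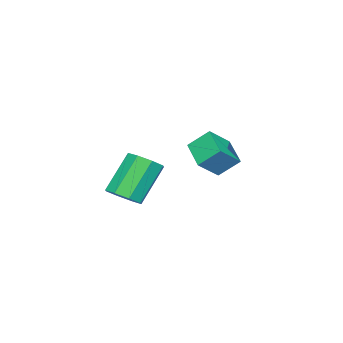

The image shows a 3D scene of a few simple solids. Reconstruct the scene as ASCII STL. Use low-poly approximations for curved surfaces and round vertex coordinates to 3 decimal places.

solid 
facet normal 0.586 -0.151 -0.796
outer loop
vertex 2.56 -2.626 -1.921
vertex 2.095 -3.163 -2.162
vertex 2.147 -2.422 -2.264
endloop
endfacet
facet normal 0.373 0.923 0.100
outer loop
vertex 2.56 -2.626 -1.921
vertex 2.147 -2.422 -2.264
vertex 1.45 -2.34 -0.418
endloop
endfacet
facet normal 0.373 0.922 0.100
outer loop
vertex 1.45 -2.34 -0.418
vertex 2.147 -2.422 -2.264
vertex 1.038 -2.136 -0.761
endloop
endfacet
facet normal -0.587 0.153 0.795
outer loop
vertex 1.45 -2.34 -0.418
vertex 1.038 -2.136 -0.761
vertex 0.985 -2.877 -0.658
endloop
endfacet
facet normal 0.587 -0.151 -0.796
outer loop
vertex 2.147 -2.422 -2.264
vertex 2.095 -3.163 -2.162
vertex 1.704 -2.652 -2.547
endloop
endfacet
facet normal -0.244 0.904 -0.352
outer loop
vertex 2.147 -2.422 -2.264
vertex 1.704 -2.652 -2.547
vertex 1.038 -2.136 -0.761
endloop
endfacet
facet normal -0.244 0.904 -0.352
outer loop
vertex 1.038 -2.136 -0.761
vertex 1.704 -2.652 -2.547
vertex 0.595 -2.366 -1.044
endloop
endfacet
facet normal -0.587 0.153 0.795
outer loop
vertex 1.038 -2.136 -0.761
vertex 0.595 -2.366 -1.044
vertex 0.985 -2.877 -0.658
endloop
endfacet
facet normal 0.587 -0.150 -0.796
outer loop
vertex 1.704 -2.652 -2.547
vertex 2.095 -3.163 -2.162
vertex 1.49 -3.181 -2.605
endloop
endfacet
facet normal -0.718 0.356 -0.598
outer loop
vertex 1.704 -2.652 -2.547
vertex 1.49 -3.181 -2.605
vertex 0.595 -2.366 -1.044
endloop
endfacet
facet normal -0.718 0.357 -0.598
outer loop
vertex 0.595 -2.366 -1.044
vertex 1.49 -3.181 -2.605
vertex 0.38 -2.895 -1.102
endloop
endfacet
facet normal -0.588 0.152 0.795
outer loop
vertex 0.595 -2.366 -1.044
vertex 0.38 -2.895 -1.102
vertex 0.985 -2.877 -0.658
endloop
endfacet
facet normal 0.587 -0.153 -0.795
outer loop
vertex 1.49 -3.181 -2.605
vertex 2.095 -3.163 -2.162
vertex 1.63 -3.7 -2.402
endloop
endfacet
facet normal -0.772 -0.401 -0.494
outer loop
vertex 1.49 -3.181 -2.605
vertex 1.63 -3.7 -2.402
vertex 0.38 -2.895 -1.102
endloop
endfacet
facet normal -0.772 -0.401 -0.494
outer loop
vertex 0.38 -2.895 -1.102
vertex 1.63 -3.7 -2.402
vertex 0.52 -3.414 -0.899
endloop
endfacet
facet normal -0.588 0.152 0.795
outer loop
vertex 0.38 -2.895 -1.102
vertex 0.52 -3.414 -0.899
vertex 0.985 -2.877 -0.658
endloop
endfacet
facet normal 0.587 -0.153 -0.795
outer loop
vertex 1.63 -3.7 -2.402
vertex 2.095 -3.163 -2.162
vertex 2.042 -3.904 -2.059
endloop
endfacet
facet normal -0.373 -0.922 -0.100
outer loop
vertex 1.63 -3.7 -2.402
vertex 2.042 -3.904 -2.059
vertex 0.52 -3.414 -0.899
endloop
endfacet
facet normal -0.373 -0.922 -0.100
outer loop
vertex 0.52 -3.414 -0.899
vertex 2.042 -3.904 -2.059
vertex 0.933 -3.618 -0.556
endloop
endfacet
facet normal -0.586 0.151 0.796
outer loop
vertex 0.52 -3.414 -0.899
vertex 0.933 -3.618 -0.556
vertex 0.985 -2.877 -0.658
endloop
endfacet
facet normal 0.587 -0.153 -0.795
outer loop
vertex 2.042 -3.904 -2.059
vertex 2.095 -3.163 -2.162
vertex 2.485 -3.674 -1.776
endloop
endfacet
facet normal 0.244 -0.904 0.352
outer loop
vertex 2.042 -3.904 -2.059
vertex 2.485 -3.674 -1.776
vertex 0.933 -3.618 -0.556
endloop
endfacet
facet normal 0.244 -0.904 0.352
outer loop
vertex 0.933 -3.618 -0.556
vertex 2.485 -3.674 -1.776
vertex 1.376 -3.388 -0.273
endloop
endfacet
facet normal -0.587 0.151 0.796
outer loop
vertex 0.933 -3.618 -0.556
vertex 1.376 -3.388 -0.273
vertex 0.985 -2.877 -0.658
endloop
endfacet
facet normal 0.588 -0.152 -0.795
outer loop
vertex 2.485 -3.674 -1.776
vertex 2.095 -3.163 -2.162
vertex 2.7 -3.145 -1.718
endloop
endfacet
facet normal 0.718 -0.357 0.598
outer loop
vertex 2.485 -3.674 -1.776
vertex 2.7 -3.145 -1.718
vertex 1.376 -3.388 -0.273
endloop
endfacet
facet normal 0.718 -0.356 0.598
outer loop
vertex 1.376 -3.388 -0.273
vertex 2.7 -3.145 -1.718
vertex 1.59 -2.859 -0.215
endloop
endfacet
facet normal -0.587 0.150 0.796
outer loop
vertex 1.376 -3.388 -0.273
vertex 1.59 -2.859 -0.215
vertex 0.985 -2.877 -0.658
endloop
endfacet
facet normal 0.588 -0.152 -0.795
outer loop
vertex 2.7 -3.145 -1.718
vertex 2.095 -3.163 -2.162
vertex 2.56 -2.626 -1.921
endloop
endfacet
facet normal 0.772 0.401 0.494
outer loop
vertex 2.7 -3.145 -1.718
vertex 2.56 -2.626 -1.921
vertex 1.59 -2.859 -0.215
endloop
endfacet
facet normal 0.772 0.401 0.494
outer loop
vertex 1.59 -2.859 -0.215
vertex 2.56 -2.626 -1.921
vertex 1.45 -2.34 -0.418
endloop
endfacet
facet normal -0.587 0.153 0.795
outer loop
vertex 1.59 -2.859 -0.215
vertex 1.45 -2.34 -0.418
vertex 0.985 -2.877 -0.658
endloop
endfacet
facet normal -0.720 0.293 -0.629
outer loop
vertex -3.069 -2.599 -1.851
vertex -3.42 -1.847 -1.099
vertex -2.221 -1.666 -2.387
endloop
endfacet
facet normal 0.313 -0.671 -0.672
outer loop
vertex -1.32 -2.033 -1.601
vertex -3.069 -2.599 -1.851
vertex -2.221 -1.666 -2.387
endloop
endfacet
facet normal -0.720 0.294 -0.629
outer loop
vertex -2.221 -1.666 -2.387
vertex -3.42 -1.847 -1.099
vertex -2.571 -0.914 -1.635
endloop
endfacet
facet normal 0.619 0.680 -0.392
outer loop
vertex -2.571 -0.914 -1.635
vertex -1.32 -2.033 -1.601
vertex -2.221 -1.666 -2.387
endloop
endfacet
facet normal -0.619 -0.681 0.392
outer loop
vertex -3.069 -2.599 -1.851
vertex -2.519 -2.214 -0.313
vertex -3.42 -1.847 -1.099
endloop
endfacet
facet normal 0.313 -0.671 -0.672
outer loop
vertex -2.169 -2.966 -1.065
vertex -3.069 -2.599 -1.851
vertex -1.32 -2.033 -1.601
endloop
endfacet
facet normal -0.620 -0.680 0.392
outer loop
vertex -2.169 -2.966 -1.065
vertex -2.519 -2.214 -0.313
vertex -3.069 -2.599 -1.851
endloop
endfacet
facet normal -0.313 0.671 0.672
outer loop
vertex -3.42 -1.847 -1.099
vertex -2.519 -2.214 -0.313
vertex -2.571 -0.914 -1.635
endloop
endfacet
facet normal 0.619 0.681 -0.391
outer loop
vertex -1.671 -1.281 -0.849
vertex -1.32 -2.033 -1.601
vertex -2.571 -0.914 -1.635
endloop
endfacet
facet normal -0.313 0.671 0.672
outer loop
vertex -2.571 -0.914 -1.635
vertex -2.519 -2.214 -0.313
vertex -1.671 -1.281 -0.849
endloop
endfacet
facet normal 0.720 -0.293 0.629
outer loop
vertex -1.671 -1.281 -0.849
vertex -2.169 -2.966 -1.065
vertex -1.32 -2.033 -1.601
endloop
endfacet
facet normal 0.720 -0.293 0.629
outer loop
vertex -2.519 -2.214 -0.313
vertex -2.169 -2.966 -1.065
vertex -1.671 -1.281 -0.849
endloop
endfacet

endsolid


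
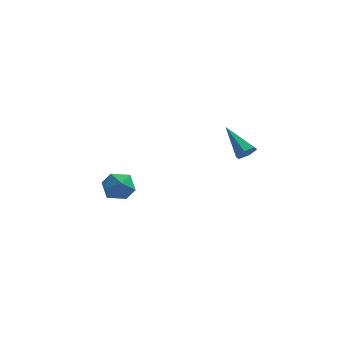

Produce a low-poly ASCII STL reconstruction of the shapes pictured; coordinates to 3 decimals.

solid 
facet normal 0.582 -0.583 -0.567
outer loop
vertex 4.392 -3.555 3.386
vertex 3.911 -3.953 3.302
vertex 3.998 -3.476 2.901
endloop
endfacet
facet normal 0.349 0.928 -0.132
outer loop
vertex 4.392 -3.555 3.386
vertex 3.998 -3.476 2.901
vertex 2.749 -2.787 4.438
endloop
endfacet
facet normal 0.582 -0.583 -0.567
outer loop
vertex 3.998 -3.476 2.901
vertex 3.911 -3.953 3.302
vertex 3.517 -3.874 2.817
endloop
endfacet
facet normal -0.424 0.646 -0.634
outer loop
vertex 3.998 -3.476 2.901
vertex 3.517 -3.874 2.817
vertex 2.749 -2.787 4.438
endloop
endfacet
facet normal 0.581 -0.584 -0.567
outer loop
vertex 3.517 -3.874 2.817
vertex 3.911 -3.953 3.302
vertex 3.43 -4.351 3.219
endloop
endfacet
facet normal -0.927 -0.128 -0.353
outer loop
vertex 3.517 -3.874 2.817
vertex 3.43 -4.351 3.219
vertex 2.749 -2.787 4.438
endloop
endfacet
facet normal 0.581 -0.583 -0.568
outer loop
vertex 3.43 -4.351 3.219
vertex 3.911 -3.953 3.302
vertex 3.824 -4.431 3.704
endloop
endfacet
facet normal -0.656 -0.621 0.430
outer loop
vertex 3.43 -4.351 3.219
vertex 3.824 -4.431 3.704
vertex 2.749 -2.787 4.438
endloop
endfacet
facet normal 0.581 -0.583 -0.568
outer loop
vertex 3.824 -4.431 3.704
vertex 3.911 -3.953 3.302
vertex 4.305 -4.033 3.787
endloop
endfacet
facet normal 0.119 -0.339 0.933
outer loop
vertex 3.824 -4.431 3.704
vertex 4.305 -4.033 3.787
vertex 2.749 -2.787 4.438
endloop
endfacet
facet normal 0.581 -0.582 -0.568
outer loop
vertex 4.305 -4.033 3.787
vertex 3.911 -3.953 3.302
vertex 4.392 -3.555 3.386
endloop
endfacet
facet normal 0.621 0.434 0.653
outer loop
vertex 4.305 -4.033 3.787
vertex 4.392 -3.555 3.386
vertex 2.749 -2.787 4.438
endloop
endfacet
facet normal -0.648 0.532 0.545
outer loop
vertex -4.225 1.163 -2.514
vertex -3.687 0.926 -1.643
vertex -3.443 1.788 -2.194
endloop
endfacet
facet normal -0.591 0.798 -0.115
outer loop
vertex -4.225 1.163 -2.514
vertex -3.443 1.788 -2.194
vertex -3.55 1.562 -3.215
endloop
endfacet
facet normal -0.766 0.284 -0.576
outer loop
vertex -4.225 1.163 -2.514
vertex -3.55 1.562 -3.215
vertex -3.861 0.561 -3.295
endloop
endfacet
facet normal -0.932 -0.301 -0.202
outer loop
vertex -4.225 1.163 -2.514
vertex -3.861 0.561 -3.295
vertex -3.945 0.168 -2.324
endloop
endfacet
facet normal -0.859 -0.148 0.490
outer loop
vertex -4.225 1.163 -2.514
vertex -3.945 0.168 -2.324
vertex -3.687 0.926 -1.643
endloop
endfacet
facet normal 0.093 0.970 -0.224
outer loop
vertex -3.55 1.562 -3.215
vertex -3.443 1.788 -2.194
vertex -2.595 1.572 -2.776
endloop
endfacet
facet normal 0.000 0.539 0.843
outer loop
vertex -3.443 1.788 -2.194
vertex -3.687 0.926 -1.643
vertex -2.679 1.179 -1.805
endloop
endfacet
facet normal -0.341 -0.561 0.754
outer loop
vertex -3.687 0.926 -1.643
vertex -3.945 0.168 -2.324
vertex -2.99 0.178 -1.885
endloop
endfacet
facet normal -0.458 -0.809 -0.367
outer loop
vertex -3.945 0.168 -2.324
vertex -3.861 0.561 -3.295
vertex -3.097 -0.048 -2.906
endloop
endfacet
facet normal -0.191 0.137 -0.972
outer loop
vertex -3.861 0.561 -3.295
vertex -3.55 1.562 -3.215
vertex -2.853 0.814 -3.457
endloop
endfacet
facet normal 0.932 0.301 0.202
outer loop
vertex -2.315 0.577 -2.586
vertex -2.595 1.572 -2.776
vertex -2.679 1.179 -1.805
endloop
endfacet
facet normal 0.766 -0.284 0.576
outer loop
vertex -2.315 0.577 -2.586
vertex -2.679 1.179 -1.805
vertex -2.99 0.178 -1.885
endloop
endfacet
facet normal 0.591 -0.798 0.115
outer loop
vertex -2.315 0.577 -2.586
vertex -2.99 0.178 -1.885
vertex -3.097 -0.048 -2.906
endloop
endfacet
facet normal 0.648 -0.532 -0.545
outer loop
vertex -2.315 0.577 -2.586
vertex -3.097 -0.048 -2.906
vertex -2.853 0.814 -3.457
endloop
endfacet
facet normal 0.859 0.148 -0.490
outer loop
vertex -2.315 0.577 -2.586
vertex -2.853 0.814 -3.457
vertex -2.595 1.572 -2.776
endloop
endfacet
facet normal 0.458 0.809 0.367
outer loop
vertex -2.679 1.179 -1.805
vertex -2.595 1.572 -2.776
vertex -3.443 1.788 -2.194
endloop
endfacet
facet normal 0.191 -0.137 0.972
outer loop
vertex -2.99 0.178 -1.885
vertex -2.679 1.179 -1.805
vertex -3.687 0.926 -1.643
endloop
endfacet
facet normal -0.093 -0.970 0.224
outer loop
vertex -3.097 -0.048 -2.906
vertex -2.99 0.178 -1.885
vertex -3.945 0.168 -2.324
endloop
endfacet
facet normal -0.000 -0.539 -0.843
outer loop
vertex -2.853 0.814 -3.457
vertex -3.097 -0.048 -2.906
vertex -3.861 0.561 -3.295
endloop
endfacet
facet normal 0.341 0.561 -0.754
outer loop
vertex -2.595 1.572 -2.776
vertex -2.853 0.814 -3.457
vertex -3.55 1.562 -3.215
endloop
endfacet

endsolid


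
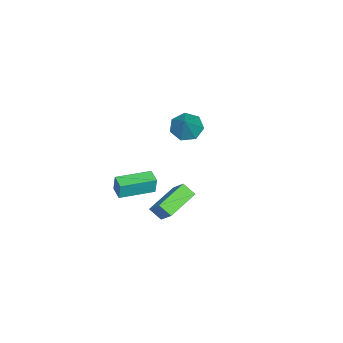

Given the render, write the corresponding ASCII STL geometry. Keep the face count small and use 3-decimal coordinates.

solid 
facet normal -0.626 -0.201 -0.753
outer loop
vertex -3.006 -2.781 0.981
vertex -3.562 -2.017 1.24
vertex -2.806 -2.039 0.617
endloop
endfacet
facet normal 0.940 -0.316 -0.128
outer loop
vertex -3.006 -2.781 0.981
vertex -2.806 -2.039 0.617
vertex -2.398 -1.643 2.64
endloop
endfacet
facet normal -0.626 -0.202 -0.753
outer loop
vertex -2.806 -2.039 0.617
vertex -3.562 -2.017 1.24
vertex -3.176 -1.281 0.721
endloop
endfacet
facet normal 0.853 0.452 -0.261
outer loop
vertex -2.806 -2.039 0.617
vertex -3.176 -1.281 0.721
vertex -2.398 -1.643 2.64
endloop
endfacet
facet normal -0.626 -0.202 -0.753
outer loop
vertex -3.176 -1.281 0.721
vertex -3.562 -2.017 1.24
vertex -3.837 -1.077 1.216
endloop
endfacet
facet normal 0.326 0.944 0.046
outer loop
vertex -3.176 -1.281 0.721
vertex -3.837 -1.077 1.216
vertex -2.398 -1.643 2.64
endloop
endfacet
facet normal -0.626 -0.202 -0.753
outer loop
vertex -3.837 -1.077 1.216
vertex -3.562 -2.017 1.24
vertex -4.291 -1.581 1.729
endloop
endfacet
facet normal -0.244 0.791 0.561
outer loop
vertex -3.837 -1.077 1.216
vertex -4.291 -1.581 1.729
vertex -2.398 -1.643 2.64
endloop
endfacet
facet normal -0.626 -0.202 -0.753
outer loop
vertex -4.291 -1.581 1.729
vertex -3.562 -2.017 1.24
vertex -4.196 -2.414 1.873
endloop
endfacet
facet normal -0.428 0.106 0.897
outer loop
vertex -4.291 -1.581 1.729
vertex -4.196 -2.414 1.873
vertex -2.398 -1.643 2.64
endloop
endfacet
facet normal -0.626 -0.201 -0.753
outer loop
vertex -4.196 -2.414 1.873
vertex -3.562 -2.017 1.24
vertex -3.624 -2.948 1.54
endloop
endfacet
facet normal -0.087 -0.593 0.801
outer loop
vertex -4.196 -2.414 1.873
vertex -3.624 -2.948 1.54
vertex -2.398 -1.643 2.64
endloop
endfacet
facet normal -0.627 -0.201 -0.753
outer loop
vertex -3.624 -2.948 1.54
vertex -3.562 -2.017 1.24
vertex -3.006 -2.781 0.981
endloop
endfacet
facet normal 0.522 -0.780 0.344
outer loop
vertex -3.624 -2.948 1.54
vertex -3.006 -2.781 0.981
vertex -2.398 -1.643 2.64
endloop
endfacet
facet normal -0.396 -0.576 -0.715
outer loop
vertex 3.381 -1.114 -0.29
vertex 1.546 -0.553 0.274
vertex 3.416 -0.408 -0.878
endloop
endfacet
facet normal 0.917 -0.280 -0.282
outer loop
vertex 3.994 0.433 0.166
vertex 3.381 -1.114 -0.29
vertex 3.416 -0.408 -0.878
endloop
endfacet
facet normal -0.396 -0.577 -0.715
outer loop
vertex 3.416 -0.408 -0.878
vertex 1.546 -0.553 0.274
vertex 1.581 0.153 -0.315
endloop
endfacet
facet normal 0.038 0.768 -0.640
outer loop
vertex 1.581 0.153 -0.315
vertex 3.994 0.433 0.166
vertex 3.416 -0.408 -0.878
endloop
endfacet
facet normal -0.038 -0.768 0.640
outer loop
vertex 3.381 -1.114 -0.29
vertex 2.124 0.288 1.318
vertex 1.546 -0.553 0.274
endloop
endfacet
facet normal 0.918 -0.281 -0.282
outer loop
vertex 3.959 -0.273 0.755
vertex 3.381 -1.114 -0.29
vertex 3.994 0.433 0.166
endloop
endfacet
facet normal -0.039 -0.768 0.639
outer loop
vertex 3.959 -0.273 0.755
vertex 2.124 0.288 1.318
vertex 3.381 -1.114 -0.29
endloop
endfacet
facet normal -0.917 0.281 0.282
outer loop
vertex 1.546 -0.553 0.274
vertex 2.124 0.288 1.318
vertex 1.581 0.153 -0.315
endloop
endfacet
facet normal 0.038 0.768 -0.639
outer loop
vertex 2.159 0.994 0.73
vertex 3.994 0.433 0.166
vertex 1.581 0.153 -0.315
endloop
endfacet
facet normal -0.918 0.280 0.282
outer loop
vertex 1.581 0.153 -0.315
vertex 2.124 0.288 1.318
vertex 2.159 0.994 0.73
endloop
endfacet
facet normal 0.396 0.577 0.715
outer loop
vertex 2.159 0.994 0.73
vertex 3.959 -0.273 0.755
vertex 3.994 0.433 0.166
endloop
endfacet
facet normal 0.396 0.576 0.715
outer loop
vertex 2.124 0.288 1.318
vertex 3.959 -0.273 0.755
vertex 2.159 0.994 0.73
endloop
endfacet
facet normal -0.705 -0.697 0.130
outer loop
vertex 4.116 -2.716 2.351
vertex 2.688 -1.289 2.261
vertex 4.053 -2.843 1.33
endloop
endfacet
facet normal 0.706 -0.706 0.044
outer loop
vertex 4.652 -2.251 1.219
vertex 4.116 -2.716 2.351
vertex 4.053 -2.843 1.33
endloop
endfacet
facet normal -0.705 -0.697 0.131
outer loop
vertex 4.053 -2.843 1.33
vertex 2.688 -1.289 2.261
vertex 2.625 -1.417 1.24
endloop
endfacet
facet normal -0.061 -0.124 -0.990
outer loop
vertex 2.625 -1.417 1.24
vertex 4.652 -2.251 1.219
vertex 4.053 -2.843 1.33
endloop
endfacet
facet normal 0.061 0.124 0.990
outer loop
vertex 4.116 -2.716 2.351
vertex 3.287 -0.697 2.15
vertex 2.688 -1.289 2.261
endloop
endfacet
facet normal 0.707 -0.706 0.045
outer loop
vertex 4.715 -2.123 2.24
vertex 4.116 -2.716 2.351
vertex 4.652 -2.251 1.219
endloop
endfacet
facet normal 0.061 0.124 0.990
outer loop
vertex 4.715 -2.123 2.24
vertex 3.287 -0.697 2.15
vertex 4.116 -2.716 2.351
endloop
endfacet
facet normal -0.706 0.706 -0.045
outer loop
vertex 2.688 -1.289 2.261
vertex 3.287 -0.697 2.15
vertex 2.625 -1.417 1.24
endloop
endfacet
facet normal -0.061 -0.124 -0.990
outer loop
vertex 3.224 -0.824 1.129
vertex 4.652 -2.251 1.219
vertex 2.625 -1.417 1.24
endloop
endfacet
facet normal -0.707 0.706 -0.044
outer loop
vertex 2.625 -1.417 1.24
vertex 3.287 -0.697 2.15
vertex 3.224 -0.824 1.129
endloop
endfacet
facet normal 0.705 0.697 -0.131
outer loop
vertex 3.224 -0.824 1.129
vertex 4.715 -2.123 2.24
vertex 4.652 -2.251 1.219
endloop
endfacet
facet normal 0.705 0.697 -0.130
outer loop
vertex 3.287 -0.697 2.15
vertex 4.715 -2.123 2.24
vertex 3.224 -0.824 1.129
endloop
endfacet

endsolid


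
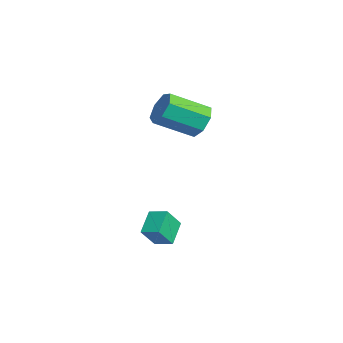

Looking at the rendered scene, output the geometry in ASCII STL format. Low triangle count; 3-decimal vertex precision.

solid 
facet normal -0.006 0.883 -0.469
outer loop
vertex -0.858 -1.48 2.425
vertex -1.257 -1.063 3.216
vertex -0.309 -1.173 2.997
endloop
endfacet
facet normal 0.764 -0.298 -0.573
outer loop
vertex -0.858 -1.48 2.425
vertex -0.309 -1.173 2.997
vertex -0.843 -3.414 3.452
endloop
endfacet
facet normal 0.764 -0.298 -0.572
outer loop
vertex -0.843 -3.414 3.452
vertex -0.309 -1.173 2.997
vertex -0.294 -3.106 4.024
endloop
endfacet
facet normal 0.007 -0.883 0.469
outer loop
vertex -0.843 -3.414 3.452
vertex -0.294 -3.106 4.024
vertex -1.243 -2.997 4.244
endloop
endfacet
facet normal -0.006 0.883 -0.470
outer loop
vertex -0.309 -1.173 2.997
vertex -1.257 -1.063 3.216
vertex -0.474 -0.782 3.734
endloop
endfacet
facet normal 0.981 0.097 0.168
outer loop
vertex -0.309 -1.173 2.997
vertex -0.474 -0.782 3.734
vertex -0.294 -3.106 4.024
endloop
endfacet
facet normal 0.981 0.097 0.168
outer loop
vertex -0.294 -3.106 4.024
vertex -0.474 -0.782 3.734
vertex -0.459 -2.716 4.761
endloop
endfacet
facet normal 0.007 -0.883 0.469
outer loop
vertex -0.294 -3.106 4.024
vertex -0.459 -2.716 4.761
vertex -1.243 -2.997 4.244
endloop
endfacet
facet normal -0.006 0.883 -0.469
outer loop
vertex -0.474 -0.782 3.734
vertex -1.257 -1.063 3.216
vertex -1.229 -0.603 4.081
endloop
endfacet
facet normal 0.459 0.419 0.783
outer loop
vertex -0.474 -0.782 3.734
vertex -1.229 -0.603 4.081
vertex -0.459 -2.716 4.761
endloop
endfacet
facet normal 0.460 0.419 0.783
outer loop
vertex -0.459 -2.716 4.761
vertex -1.229 -0.603 4.081
vertex -1.215 -2.537 5.109
endloop
endfacet
facet normal 0.007 -0.883 0.469
outer loop
vertex -0.459 -2.716 4.761
vertex -1.215 -2.537 5.109
vertex -1.243 -2.997 4.244
endloop
endfacet
facet normal -0.007 0.883 -0.469
outer loop
vertex -1.229 -0.603 4.081
vertex -1.257 -1.063 3.216
vertex -2.006 -0.771 3.777
endloop
endfacet
facet normal -0.408 0.426 0.807
outer loop
vertex -1.229 -0.603 4.081
vertex -2.006 -0.771 3.777
vertex -1.215 -2.537 5.109
endloop
endfacet
facet normal -0.408 0.426 0.807
outer loop
vertex -1.215 -2.537 5.109
vertex -2.006 -0.771 3.777
vertex -1.991 -2.705 4.805
endloop
endfacet
facet normal 0.007 -0.883 0.469
outer loop
vertex -1.215 -2.537 5.109
vertex -1.991 -2.705 4.805
vertex -1.243 -2.997 4.244
endloop
endfacet
facet normal -0.007 0.883 -0.469
outer loop
vertex -2.006 -0.771 3.777
vertex -1.257 -1.063 3.216
vertex -2.219 -1.158 3.051
endloop
endfacet
facet normal -0.968 0.112 0.224
outer loop
vertex -2.006 -0.771 3.777
vertex -2.219 -1.158 3.051
vertex -1.991 -2.705 4.805
endloop
endfacet
facet normal -0.968 0.112 0.224
outer loop
vertex -1.991 -2.705 4.805
vertex -2.219 -1.158 3.051
vertex -2.204 -3.092 4.078
endloop
endfacet
facet normal 0.006 -0.883 0.468
outer loop
vertex -1.991 -2.705 4.805
vertex -2.204 -3.092 4.078
vertex -1.243 -2.997 4.244
endloop
endfacet
facet normal -0.007 0.883 -0.469
outer loop
vertex -2.219 -1.158 3.051
vertex -1.257 -1.063 3.216
vertex -1.708 -1.474 2.449
endloop
endfacet
facet normal -0.799 -0.287 -0.528
outer loop
vertex -2.219 -1.158 3.051
vertex -1.708 -1.474 2.449
vertex -2.204 -3.092 4.078
endloop
endfacet
facet normal -0.799 -0.287 -0.528
outer loop
vertex -2.204 -3.092 4.078
vertex -1.708 -1.474 2.449
vertex -1.693 -3.408 3.476
endloop
endfacet
facet normal 0.006 -0.883 0.469
outer loop
vertex -2.204 -3.092 4.078
vertex -1.693 -3.408 3.476
vertex -1.243 -2.997 4.244
endloop
endfacet
facet normal -0.007 0.883 -0.469
outer loop
vertex -1.708 -1.474 2.449
vertex -1.257 -1.063 3.216
vertex -0.858 -1.48 2.425
endloop
endfacet
facet normal -0.028 -0.469 -0.883
outer loop
vertex -1.708 -1.474 2.449
vertex -0.858 -1.48 2.425
vertex -1.693 -3.408 3.476
endloop
endfacet
facet normal -0.028 -0.469 -0.883
outer loop
vertex -1.693 -3.408 3.476
vertex -0.858 -1.48 2.425
vertex -0.843 -3.414 3.452
endloop
endfacet
facet normal 0.007 -0.883 0.469
outer loop
vertex -1.693 -3.408 3.476
vertex -0.843 -3.414 3.452
vertex -1.243 -2.997 4.244
endloop
endfacet
facet normal -0.631 -0.741 -0.229
outer loop
vertex 2.664 -4.232 -0.642
vertex 2.203 -3.528 -1.647
vertex 3.597 -4.776 -1.452
endloop
endfacet
facet normal 0.352 -0.538 0.766
outer loop
vertex 4.197 -4.072 -1.233
vertex 2.664 -4.232 -0.642
vertex 3.597 -4.776 -1.452
endloop
endfacet
facet normal -0.631 -0.741 -0.230
outer loop
vertex 3.597 -4.776 -1.452
vertex 2.203 -3.528 -1.647
vertex 3.137 -4.072 -2.456
endloop
endfacet
facet normal 0.692 -0.403 -0.599
outer loop
vertex 3.137 -4.072 -2.456
vertex 4.197 -4.072 -1.233
vertex 3.597 -4.776 -1.452
endloop
endfacet
facet normal -0.692 0.403 0.599
outer loop
vertex 2.664 -4.232 -0.642
vertex 2.803 -2.824 -1.428
vertex 2.203 -3.528 -1.647
endloop
endfacet
facet normal 0.352 -0.537 0.767
outer loop
vertex 3.263 -3.528 -0.424
vertex 2.664 -4.232 -0.642
vertex 4.197 -4.072 -1.233
endloop
endfacet
facet normal -0.692 0.403 0.599
outer loop
vertex 3.263 -3.528 -0.424
vertex 2.803 -2.824 -1.428
vertex 2.664 -4.232 -0.642
endloop
endfacet
facet normal -0.351 0.538 -0.767
outer loop
vertex 2.203 -3.528 -1.647
vertex 2.803 -2.824 -1.428
vertex 3.137 -4.072 -2.456
endloop
endfacet
facet normal 0.692 -0.403 -0.599
outer loop
vertex 3.736 -3.368 -2.238
vertex 4.197 -4.072 -1.233
vertex 3.137 -4.072 -2.456
endloop
endfacet
facet normal -0.352 0.537 -0.766
outer loop
vertex 3.137 -4.072 -2.456
vertex 2.803 -2.824 -1.428
vertex 3.736 -3.368 -2.238
endloop
endfacet
facet normal 0.631 0.741 0.230
outer loop
vertex 3.736 -3.368 -2.238
vertex 3.263 -3.528 -0.424
vertex 4.197 -4.072 -1.233
endloop
endfacet
facet normal 0.631 0.741 0.230
outer loop
vertex 2.803 -2.824 -1.428
vertex 3.263 -3.528 -0.424
vertex 3.736 -3.368 -2.238
endloop
endfacet

endsolid
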